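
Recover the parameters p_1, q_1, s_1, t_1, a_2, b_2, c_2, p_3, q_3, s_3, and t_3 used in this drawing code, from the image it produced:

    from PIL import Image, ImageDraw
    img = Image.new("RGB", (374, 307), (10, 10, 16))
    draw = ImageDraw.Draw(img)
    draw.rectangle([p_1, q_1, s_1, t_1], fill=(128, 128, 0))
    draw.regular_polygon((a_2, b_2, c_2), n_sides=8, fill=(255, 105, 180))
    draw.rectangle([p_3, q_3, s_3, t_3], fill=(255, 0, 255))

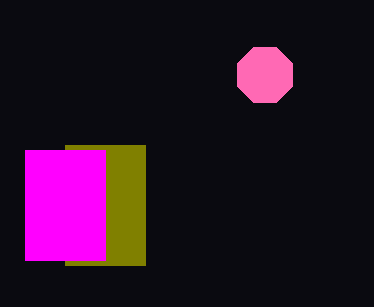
p_1 = 65; q_1 = 145; s_1 = 145; t_1 = 265; a_2 = 265; b_2 = 75; c_2 = 30; p_3 = 25; q_3 = 150; s_3 = 105; t_3 = 260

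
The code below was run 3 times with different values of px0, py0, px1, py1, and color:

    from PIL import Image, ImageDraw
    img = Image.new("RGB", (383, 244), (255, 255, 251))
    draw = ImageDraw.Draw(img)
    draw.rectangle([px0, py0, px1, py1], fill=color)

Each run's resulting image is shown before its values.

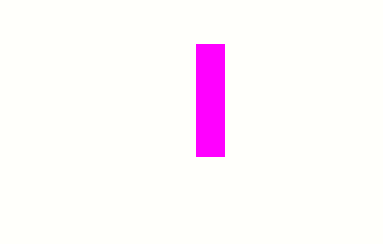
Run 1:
px0 = 196; py0 = 44; px1 = 224; py1 = 156; color = 'magenta'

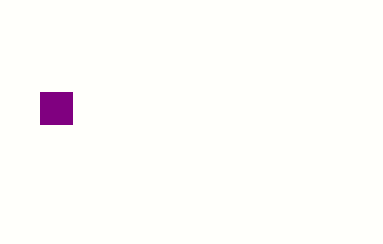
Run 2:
px0 = 40
py0 = 92
px1 = 72
py1 = 124
color = 'purple'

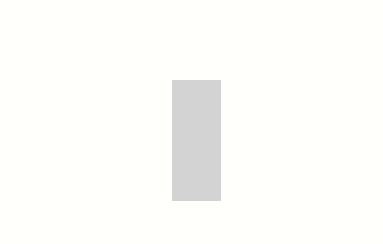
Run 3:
px0 = 172; py0 = 80; px1 = 220; py1 = 200; color = 'lightgray'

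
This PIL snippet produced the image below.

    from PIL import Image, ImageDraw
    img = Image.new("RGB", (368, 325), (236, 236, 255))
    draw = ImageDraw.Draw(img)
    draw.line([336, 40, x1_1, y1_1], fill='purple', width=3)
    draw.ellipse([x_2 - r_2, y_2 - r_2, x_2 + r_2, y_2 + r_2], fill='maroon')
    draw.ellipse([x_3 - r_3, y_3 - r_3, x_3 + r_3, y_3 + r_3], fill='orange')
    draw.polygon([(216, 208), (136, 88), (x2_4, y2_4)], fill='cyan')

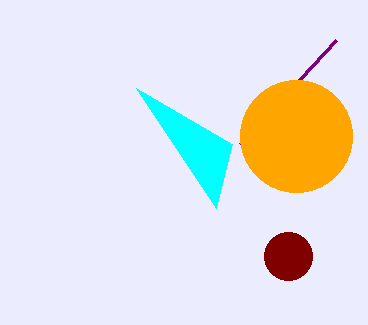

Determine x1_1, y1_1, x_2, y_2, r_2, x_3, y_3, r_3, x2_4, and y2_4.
x1_1 = 240; y1_1 = 144; x_2 = 288; y_2 = 256; r_2 = 24; x_3 = 296; y_3 = 136; r_3 = 56; x2_4 = 232; y2_4 = 144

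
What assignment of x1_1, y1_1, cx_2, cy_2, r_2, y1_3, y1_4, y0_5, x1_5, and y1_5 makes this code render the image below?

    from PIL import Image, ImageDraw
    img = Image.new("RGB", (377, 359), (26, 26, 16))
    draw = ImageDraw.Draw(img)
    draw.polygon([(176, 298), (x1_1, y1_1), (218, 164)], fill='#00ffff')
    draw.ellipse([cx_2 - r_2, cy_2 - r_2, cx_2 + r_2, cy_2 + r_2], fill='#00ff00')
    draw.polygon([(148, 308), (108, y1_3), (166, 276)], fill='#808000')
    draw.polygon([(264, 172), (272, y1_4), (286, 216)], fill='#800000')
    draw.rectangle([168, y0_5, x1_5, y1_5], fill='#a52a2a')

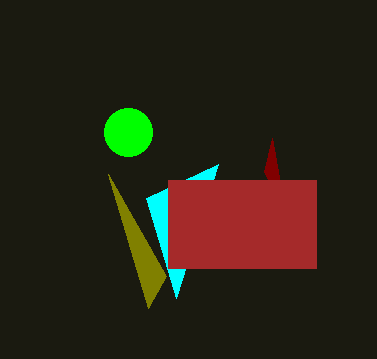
x1_1 = 146, y1_1 = 198, cx_2 = 128, cy_2 = 132, r_2 = 24, y1_3 = 174, y1_4 = 138, y0_5 = 180, x1_5 = 316, y1_5 = 268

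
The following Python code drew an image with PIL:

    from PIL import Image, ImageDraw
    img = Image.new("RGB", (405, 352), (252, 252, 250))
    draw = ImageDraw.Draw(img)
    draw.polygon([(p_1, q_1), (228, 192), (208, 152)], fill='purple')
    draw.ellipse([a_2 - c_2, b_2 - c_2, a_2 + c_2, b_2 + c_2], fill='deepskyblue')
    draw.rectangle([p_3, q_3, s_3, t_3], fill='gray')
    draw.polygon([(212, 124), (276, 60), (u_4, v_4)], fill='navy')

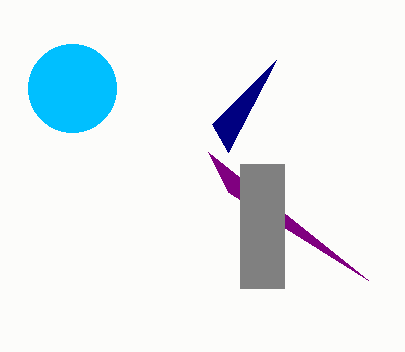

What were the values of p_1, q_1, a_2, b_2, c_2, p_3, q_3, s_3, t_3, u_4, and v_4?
p_1 = 368, q_1 = 280, a_2 = 72, b_2 = 88, c_2 = 44, p_3 = 240, q_3 = 164, s_3 = 284, t_3 = 288, u_4 = 228, v_4 = 152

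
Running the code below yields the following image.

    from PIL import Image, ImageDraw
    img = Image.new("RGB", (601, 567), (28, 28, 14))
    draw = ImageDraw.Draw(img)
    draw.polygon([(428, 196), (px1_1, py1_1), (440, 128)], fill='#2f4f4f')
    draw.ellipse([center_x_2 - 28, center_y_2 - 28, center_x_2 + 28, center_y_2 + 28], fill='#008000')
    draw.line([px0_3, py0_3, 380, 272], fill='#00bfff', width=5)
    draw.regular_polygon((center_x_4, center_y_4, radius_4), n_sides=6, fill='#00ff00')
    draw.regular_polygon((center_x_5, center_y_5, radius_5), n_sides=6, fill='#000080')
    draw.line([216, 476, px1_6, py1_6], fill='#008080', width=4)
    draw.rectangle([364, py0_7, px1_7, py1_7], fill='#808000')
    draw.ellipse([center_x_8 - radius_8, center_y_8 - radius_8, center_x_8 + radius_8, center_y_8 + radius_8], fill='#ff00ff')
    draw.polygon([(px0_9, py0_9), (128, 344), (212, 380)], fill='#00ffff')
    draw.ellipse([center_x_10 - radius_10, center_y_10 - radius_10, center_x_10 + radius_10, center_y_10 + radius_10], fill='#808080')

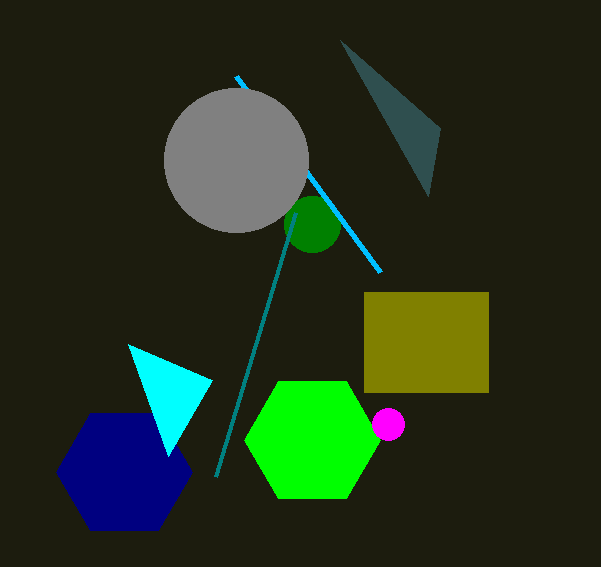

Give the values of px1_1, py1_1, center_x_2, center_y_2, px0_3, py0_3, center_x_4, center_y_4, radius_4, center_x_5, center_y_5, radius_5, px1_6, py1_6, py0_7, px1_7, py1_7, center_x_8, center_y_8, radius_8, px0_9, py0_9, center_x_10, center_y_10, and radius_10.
px1_1 = 340
py1_1 = 40
center_x_2 = 312
center_y_2 = 224
px0_3 = 236
py0_3 = 76
center_x_4 = 312
center_y_4 = 440
radius_4 = 68
center_x_5 = 124
center_y_5 = 472
radius_5 = 68
px1_6 = 296
py1_6 = 212
py0_7 = 292
px1_7 = 488
py1_7 = 392
center_x_8 = 388
center_y_8 = 424
radius_8 = 16
px0_9 = 168
py0_9 = 456
center_x_10 = 236
center_y_10 = 160
radius_10 = 72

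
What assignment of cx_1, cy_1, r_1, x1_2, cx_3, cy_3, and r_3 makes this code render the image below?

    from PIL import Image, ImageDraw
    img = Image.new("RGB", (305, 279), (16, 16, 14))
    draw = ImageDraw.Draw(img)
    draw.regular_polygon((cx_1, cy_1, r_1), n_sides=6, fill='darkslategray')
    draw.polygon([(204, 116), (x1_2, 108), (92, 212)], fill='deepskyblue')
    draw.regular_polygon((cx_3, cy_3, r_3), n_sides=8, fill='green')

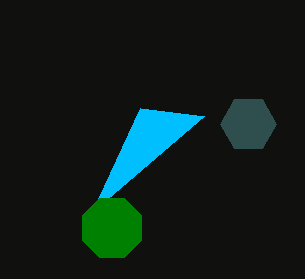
cx_1 = 248; cy_1 = 124; r_1 = 28; x1_2 = 140; cx_3 = 112; cy_3 = 228; r_3 = 32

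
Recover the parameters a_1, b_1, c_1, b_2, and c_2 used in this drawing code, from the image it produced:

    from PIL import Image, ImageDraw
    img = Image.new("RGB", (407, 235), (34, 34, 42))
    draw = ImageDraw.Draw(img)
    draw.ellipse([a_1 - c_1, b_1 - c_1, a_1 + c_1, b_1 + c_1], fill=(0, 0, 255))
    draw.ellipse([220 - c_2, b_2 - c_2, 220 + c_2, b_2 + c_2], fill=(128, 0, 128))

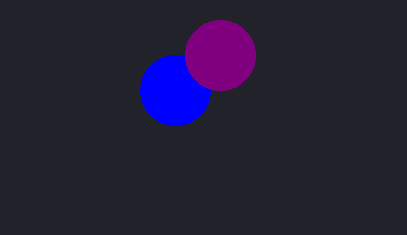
a_1 = 175, b_1 = 90, c_1 = 35, b_2 = 55, c_2 = 35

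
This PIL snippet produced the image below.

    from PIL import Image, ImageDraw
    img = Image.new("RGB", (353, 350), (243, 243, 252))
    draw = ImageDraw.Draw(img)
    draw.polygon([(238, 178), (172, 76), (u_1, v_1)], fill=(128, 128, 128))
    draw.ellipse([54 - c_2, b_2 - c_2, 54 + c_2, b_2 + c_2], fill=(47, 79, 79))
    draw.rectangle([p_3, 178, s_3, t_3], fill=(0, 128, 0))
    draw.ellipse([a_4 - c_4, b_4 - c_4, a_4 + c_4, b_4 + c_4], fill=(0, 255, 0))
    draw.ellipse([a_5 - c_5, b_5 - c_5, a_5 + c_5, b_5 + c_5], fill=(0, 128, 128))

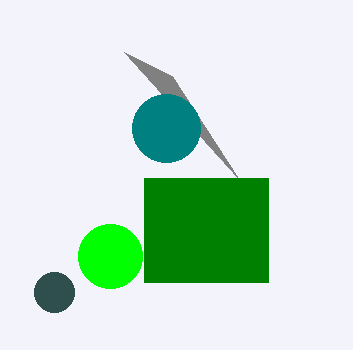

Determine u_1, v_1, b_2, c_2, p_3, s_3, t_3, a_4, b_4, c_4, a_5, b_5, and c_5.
u_1 = 124; v_1 = 52; b_2 = 292; c_2 = 20; p_3 = 144; s_3 = 268; t_3 = 282; a_4 = 110; b_4 = 256; c_4 = 32; a_5 = 166; b_5 = 128; c_5 = 34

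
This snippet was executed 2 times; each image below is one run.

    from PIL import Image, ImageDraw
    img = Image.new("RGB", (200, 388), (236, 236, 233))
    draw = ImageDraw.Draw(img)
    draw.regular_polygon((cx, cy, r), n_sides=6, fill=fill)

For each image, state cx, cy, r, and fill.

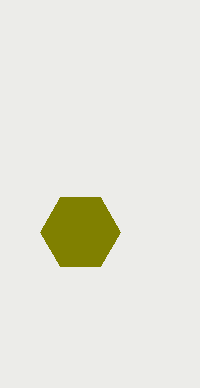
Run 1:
cx = 80
cy = 232
r = 40
fill = 'olive'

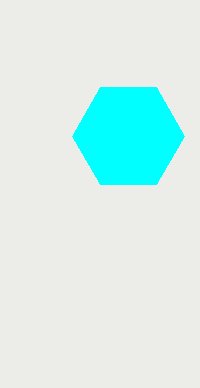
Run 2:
cx = 128; cy = 136; r = 56; fill = 'cyan'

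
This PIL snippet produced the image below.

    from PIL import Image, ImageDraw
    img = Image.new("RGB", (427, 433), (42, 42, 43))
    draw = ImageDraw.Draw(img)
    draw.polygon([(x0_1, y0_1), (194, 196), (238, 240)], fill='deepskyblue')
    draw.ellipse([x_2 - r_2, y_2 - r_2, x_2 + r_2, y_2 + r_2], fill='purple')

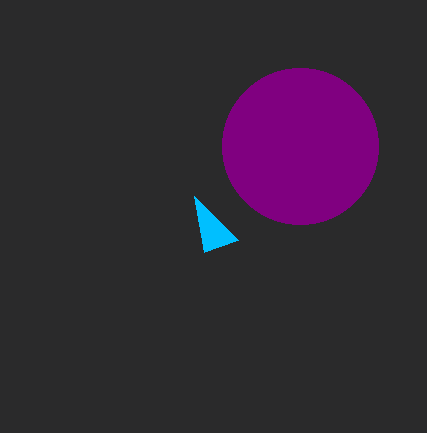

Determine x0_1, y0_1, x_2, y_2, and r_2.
x0_1 = 204; y0_1 = 252; x_2 = 300; y_2 = 146; r_2 = 78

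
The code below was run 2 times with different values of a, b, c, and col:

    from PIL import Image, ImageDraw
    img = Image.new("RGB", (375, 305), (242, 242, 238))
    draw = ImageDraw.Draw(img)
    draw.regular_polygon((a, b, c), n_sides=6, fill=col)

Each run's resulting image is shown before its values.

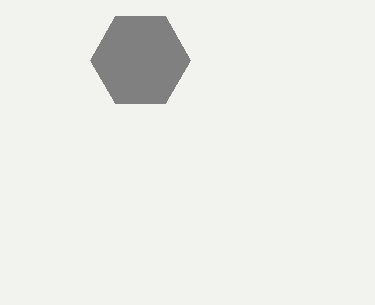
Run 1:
a = 140
b = 60
c = 50
col = 'gray'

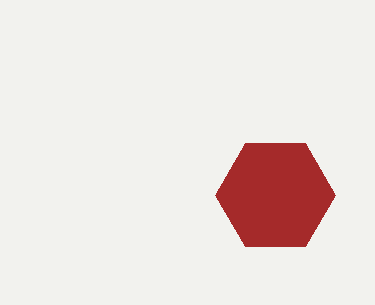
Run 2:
a = 275; b = 195; c = 60; col = 'brown'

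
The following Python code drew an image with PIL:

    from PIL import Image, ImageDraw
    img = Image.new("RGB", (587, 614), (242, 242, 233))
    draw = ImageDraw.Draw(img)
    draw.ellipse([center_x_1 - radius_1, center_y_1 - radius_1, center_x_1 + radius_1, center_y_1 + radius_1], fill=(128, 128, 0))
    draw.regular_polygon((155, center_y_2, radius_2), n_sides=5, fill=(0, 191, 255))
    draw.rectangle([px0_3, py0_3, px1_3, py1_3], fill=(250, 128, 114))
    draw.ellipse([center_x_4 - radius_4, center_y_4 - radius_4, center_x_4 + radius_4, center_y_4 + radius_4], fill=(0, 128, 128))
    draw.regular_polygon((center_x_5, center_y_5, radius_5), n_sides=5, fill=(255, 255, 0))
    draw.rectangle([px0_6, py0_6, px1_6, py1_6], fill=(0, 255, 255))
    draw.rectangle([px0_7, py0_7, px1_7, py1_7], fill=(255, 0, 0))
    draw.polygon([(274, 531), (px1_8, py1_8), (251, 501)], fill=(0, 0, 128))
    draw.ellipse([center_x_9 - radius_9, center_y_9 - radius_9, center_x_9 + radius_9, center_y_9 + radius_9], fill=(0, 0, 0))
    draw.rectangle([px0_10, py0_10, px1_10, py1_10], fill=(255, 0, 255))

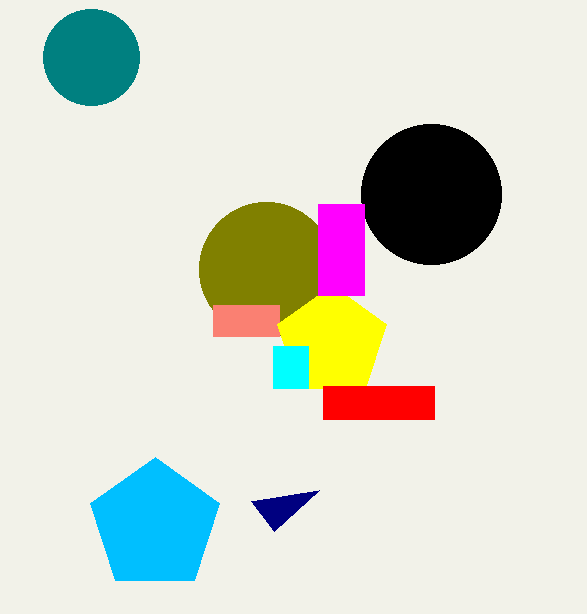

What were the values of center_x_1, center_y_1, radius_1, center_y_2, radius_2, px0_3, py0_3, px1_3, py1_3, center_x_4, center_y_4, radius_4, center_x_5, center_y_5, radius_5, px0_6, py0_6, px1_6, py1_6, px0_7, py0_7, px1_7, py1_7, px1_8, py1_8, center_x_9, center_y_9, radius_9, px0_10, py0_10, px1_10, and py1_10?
center_x_1 = 266, center_y_1 = 269, radius_1 = 67, center_y_2 = 525, radius_2 = 68, px0_3 = 213, py0_3 = 305, px1_3 = 279, py1_3 = 336, center_x_4 = 91, center_y_4 = 57, radius_4 = 48, center_x_5 = 332, center_y_5 = 342, radius_5 = 57, px0_6 = 273, py0_6 = 346, px1_6 = 308, py1_6 = 388, px0_7 = 323, py0_7 = 386, px1_7 = 434, py1_7 = 419, px1_8 = 319, py1_8 = 490, center_x_9 = 431, center_y_9 = 194, radius_9 = 70, px0_10 = 318, py0_10 = 204, px1_10 = 364, py1_10 = 295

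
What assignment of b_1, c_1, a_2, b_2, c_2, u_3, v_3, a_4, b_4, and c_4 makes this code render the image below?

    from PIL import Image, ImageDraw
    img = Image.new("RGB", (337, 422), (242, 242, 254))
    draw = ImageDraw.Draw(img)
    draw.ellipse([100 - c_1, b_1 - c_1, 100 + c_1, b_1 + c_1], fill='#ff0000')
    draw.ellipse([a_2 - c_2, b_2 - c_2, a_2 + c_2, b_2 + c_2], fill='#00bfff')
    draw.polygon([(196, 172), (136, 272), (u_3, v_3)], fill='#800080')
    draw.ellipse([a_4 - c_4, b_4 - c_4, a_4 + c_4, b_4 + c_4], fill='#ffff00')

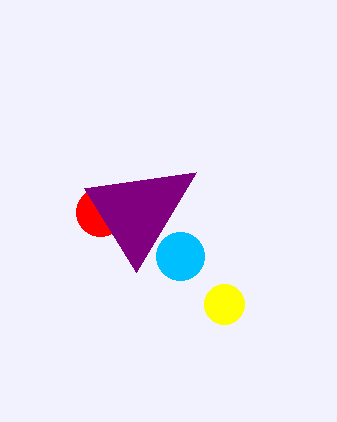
b_1 = 212, c_1 = 24, a_2 = 180, b_2 = 256, c_2 = 24, u_3 = 84, v_3 = 188, a_4 = 224, b_4 = 304, c_4 = 20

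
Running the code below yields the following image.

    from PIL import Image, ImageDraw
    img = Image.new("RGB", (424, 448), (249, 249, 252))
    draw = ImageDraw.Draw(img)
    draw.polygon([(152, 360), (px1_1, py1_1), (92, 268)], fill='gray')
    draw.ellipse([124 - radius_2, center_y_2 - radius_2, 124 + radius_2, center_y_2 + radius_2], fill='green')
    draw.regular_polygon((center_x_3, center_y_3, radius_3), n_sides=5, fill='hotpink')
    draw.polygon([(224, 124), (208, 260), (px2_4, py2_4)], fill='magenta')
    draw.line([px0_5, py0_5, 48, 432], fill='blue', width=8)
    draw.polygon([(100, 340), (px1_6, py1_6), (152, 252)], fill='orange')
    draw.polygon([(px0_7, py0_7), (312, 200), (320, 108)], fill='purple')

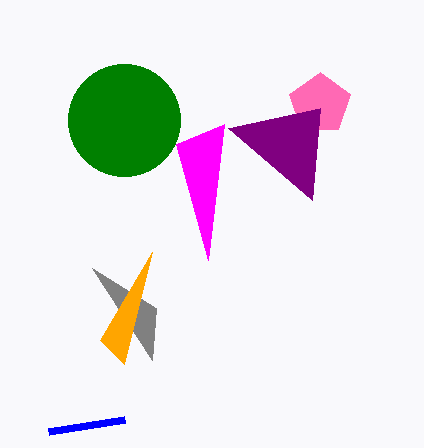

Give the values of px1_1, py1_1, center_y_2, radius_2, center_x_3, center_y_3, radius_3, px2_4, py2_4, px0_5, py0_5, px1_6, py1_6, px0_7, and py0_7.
px1_1 = 156; py1_1 = 308; center_y_2 = 120; radius_2 = 56; center_x_3 = 320; center_y_3 = 104; radius_3 = 32; px2_4 = 176; py2_4 = 144; px0_5 = 124; py0_5 = 420; px1_6 = 124; py1_6 = 364; px0_7 = 228; py0_7 = 128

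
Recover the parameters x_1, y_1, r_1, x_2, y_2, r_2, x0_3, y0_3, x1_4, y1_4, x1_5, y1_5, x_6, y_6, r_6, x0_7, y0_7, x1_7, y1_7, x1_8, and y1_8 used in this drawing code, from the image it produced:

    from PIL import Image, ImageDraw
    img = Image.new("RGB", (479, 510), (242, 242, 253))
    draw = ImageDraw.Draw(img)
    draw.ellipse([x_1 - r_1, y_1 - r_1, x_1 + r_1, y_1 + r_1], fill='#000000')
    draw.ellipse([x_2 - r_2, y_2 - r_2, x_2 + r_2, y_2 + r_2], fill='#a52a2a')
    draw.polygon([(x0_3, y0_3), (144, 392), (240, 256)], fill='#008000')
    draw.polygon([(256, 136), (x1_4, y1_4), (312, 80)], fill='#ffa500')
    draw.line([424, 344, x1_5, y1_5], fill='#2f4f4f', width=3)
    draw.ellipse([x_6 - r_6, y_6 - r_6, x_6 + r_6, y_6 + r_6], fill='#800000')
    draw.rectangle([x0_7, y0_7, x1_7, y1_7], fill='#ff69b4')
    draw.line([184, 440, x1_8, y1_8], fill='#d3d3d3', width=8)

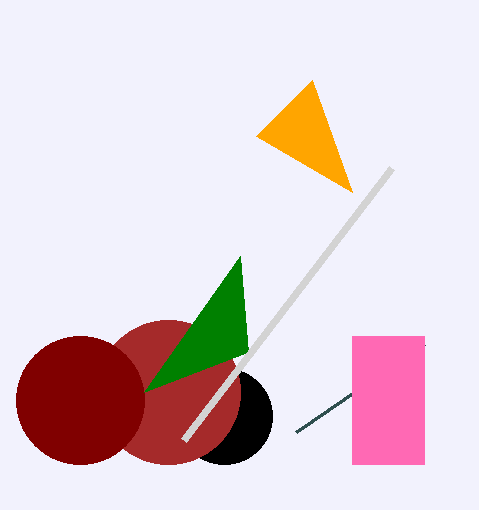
x_1 = 224
y_1 = 416
r_1 = 48
x_2 = 168
y_2 = 392
r_2 = 72
x0_3 = 248
y0_3 = 352
x1_4 = 352
y1_4 = 192
x1_5 = 296
y1_5 = 432
x_6 = 80
y_6 = 400
r_6 = 64
x0_7 = 352
y0_7 = 336
x1_7 = 424
y1_7 = 464
x1_8 = 392
y1_8 = 168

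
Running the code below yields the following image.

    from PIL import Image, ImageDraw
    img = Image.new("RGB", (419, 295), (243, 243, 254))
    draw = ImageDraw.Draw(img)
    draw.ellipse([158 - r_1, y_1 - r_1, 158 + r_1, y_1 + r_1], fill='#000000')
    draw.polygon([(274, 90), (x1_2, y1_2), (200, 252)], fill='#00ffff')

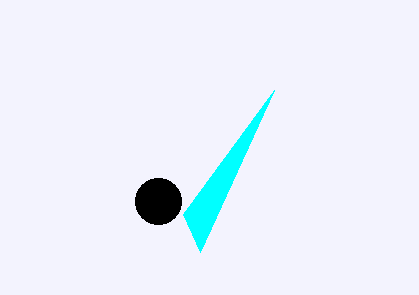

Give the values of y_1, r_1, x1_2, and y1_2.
y_1 = 201
r_1 = 23
x1_2 = 183
y1_2 = 214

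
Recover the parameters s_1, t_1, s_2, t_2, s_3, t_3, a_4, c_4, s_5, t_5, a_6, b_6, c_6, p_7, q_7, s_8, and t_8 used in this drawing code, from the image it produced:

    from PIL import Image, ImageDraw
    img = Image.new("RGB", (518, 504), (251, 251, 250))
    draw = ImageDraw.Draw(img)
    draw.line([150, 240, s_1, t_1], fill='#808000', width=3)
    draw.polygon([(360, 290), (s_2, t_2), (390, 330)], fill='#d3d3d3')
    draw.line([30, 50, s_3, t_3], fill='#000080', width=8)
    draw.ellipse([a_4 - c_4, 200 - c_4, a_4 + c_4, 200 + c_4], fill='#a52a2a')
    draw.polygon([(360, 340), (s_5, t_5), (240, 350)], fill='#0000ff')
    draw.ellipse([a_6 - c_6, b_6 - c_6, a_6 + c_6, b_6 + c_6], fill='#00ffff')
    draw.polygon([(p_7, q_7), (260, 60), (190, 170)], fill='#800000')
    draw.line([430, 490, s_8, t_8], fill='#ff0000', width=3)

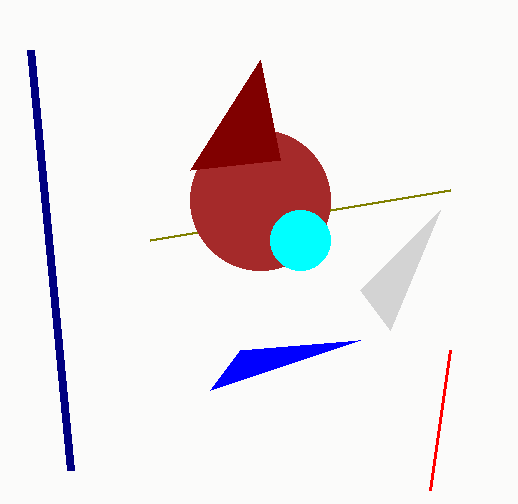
s_1 = 450; t_1 = 190; s_2 = 440; t_2 = 210; s_3 = 70; t_3 = 470; a_4 = 260; c_4 = 70; s_5 = 210; t_5 = 390; a_6 = 300; b_6 = 240; c_6 = 30; p_7 = 280; q_7 = 160; s_8 = 450; t_8 = 350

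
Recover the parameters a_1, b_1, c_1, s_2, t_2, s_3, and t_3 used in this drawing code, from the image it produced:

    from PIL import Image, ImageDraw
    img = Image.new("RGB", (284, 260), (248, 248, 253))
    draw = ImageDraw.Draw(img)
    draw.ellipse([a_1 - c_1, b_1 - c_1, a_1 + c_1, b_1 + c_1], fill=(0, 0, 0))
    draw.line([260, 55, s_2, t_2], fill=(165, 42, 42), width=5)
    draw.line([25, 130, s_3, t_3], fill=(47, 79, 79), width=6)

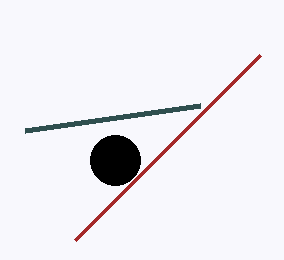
a_1 = 115; b_1 = 160; c_1 = 25; s_2 = 75; t_2 = 240; s_3 = 200; t_3 = 105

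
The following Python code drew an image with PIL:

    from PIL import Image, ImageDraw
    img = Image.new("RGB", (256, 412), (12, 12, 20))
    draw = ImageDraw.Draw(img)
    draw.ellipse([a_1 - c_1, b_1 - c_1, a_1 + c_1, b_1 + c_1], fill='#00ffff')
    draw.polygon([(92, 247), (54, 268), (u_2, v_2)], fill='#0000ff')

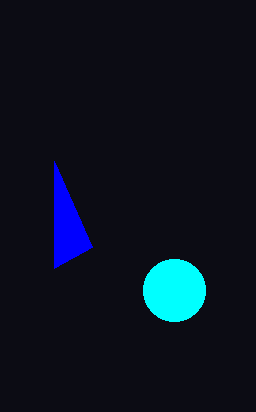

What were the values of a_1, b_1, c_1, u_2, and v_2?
a_1 = 174
b_1 = 290
c_1 = 31
u_2 = 54
v_2 = 161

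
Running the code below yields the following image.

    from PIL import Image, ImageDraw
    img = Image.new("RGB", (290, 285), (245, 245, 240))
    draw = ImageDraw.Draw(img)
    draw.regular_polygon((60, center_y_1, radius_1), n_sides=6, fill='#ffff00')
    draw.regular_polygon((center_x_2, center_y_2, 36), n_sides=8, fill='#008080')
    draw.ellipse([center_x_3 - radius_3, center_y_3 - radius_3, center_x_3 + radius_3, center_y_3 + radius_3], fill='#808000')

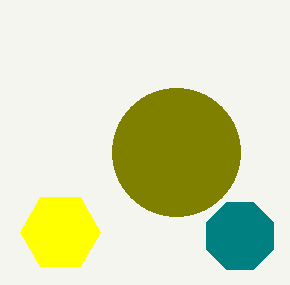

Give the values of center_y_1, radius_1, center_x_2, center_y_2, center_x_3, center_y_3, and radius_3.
center_y_1 = 232
radius_1 = 40
center_x_2 = 240
center_y_2 = 236
center_x_3 = 176
center_y_3 = 152
radius_3 = 64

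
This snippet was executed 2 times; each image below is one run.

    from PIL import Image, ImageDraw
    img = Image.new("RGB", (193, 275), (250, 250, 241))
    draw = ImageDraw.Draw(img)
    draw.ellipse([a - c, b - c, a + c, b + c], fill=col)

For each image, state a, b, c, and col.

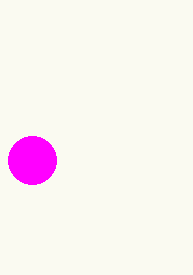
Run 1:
a = 32
b = 160
c = 24
col = 'magenta'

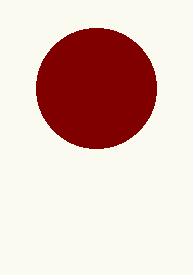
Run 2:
a = 96, b = 88, c = 60, col = 'maroon'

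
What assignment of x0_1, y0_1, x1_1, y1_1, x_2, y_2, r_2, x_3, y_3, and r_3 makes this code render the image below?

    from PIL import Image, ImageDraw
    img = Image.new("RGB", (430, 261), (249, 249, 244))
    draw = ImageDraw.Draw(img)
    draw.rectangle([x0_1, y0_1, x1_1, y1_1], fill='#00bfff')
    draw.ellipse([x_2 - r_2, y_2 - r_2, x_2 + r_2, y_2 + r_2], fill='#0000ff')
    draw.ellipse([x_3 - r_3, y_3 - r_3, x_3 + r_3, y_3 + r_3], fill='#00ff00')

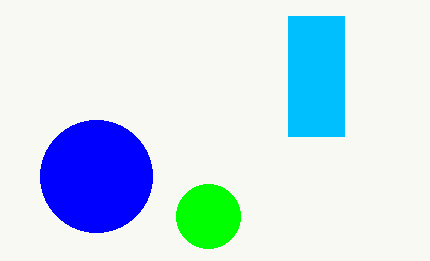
x0_1 = 288, y0_1 = 16, x1_1 = 344, y1_1 = 136, x_2 = 96, y_2 = 176, r_2 = 56, x_3 = 208, y_3 = 216, r_3 = 32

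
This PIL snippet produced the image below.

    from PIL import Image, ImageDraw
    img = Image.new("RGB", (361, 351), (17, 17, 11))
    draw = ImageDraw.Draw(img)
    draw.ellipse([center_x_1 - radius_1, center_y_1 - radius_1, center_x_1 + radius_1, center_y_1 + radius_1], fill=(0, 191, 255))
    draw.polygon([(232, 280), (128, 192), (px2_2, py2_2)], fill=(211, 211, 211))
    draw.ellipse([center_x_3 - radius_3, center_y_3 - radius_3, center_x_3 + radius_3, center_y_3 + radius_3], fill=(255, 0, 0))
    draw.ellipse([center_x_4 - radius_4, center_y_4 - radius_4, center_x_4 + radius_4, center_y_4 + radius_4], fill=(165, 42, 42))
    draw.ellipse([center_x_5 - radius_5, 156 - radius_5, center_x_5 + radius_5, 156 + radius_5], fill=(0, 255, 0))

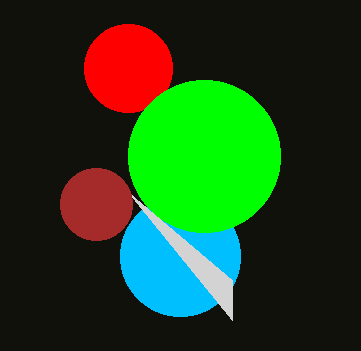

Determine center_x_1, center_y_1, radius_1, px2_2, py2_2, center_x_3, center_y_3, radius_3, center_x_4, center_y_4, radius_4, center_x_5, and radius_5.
center_x_1 = 180; center_y_1 = 256; radius_1 = 60; px2_2 = 232; py2_2 = 320; center_x_3 = 128; center_y_3 = 68; radius_3 = 44; center_x_4 = 96; center_y_4 = 204; radius_4 = 36; center_x_5 = 204; radius_5 = 76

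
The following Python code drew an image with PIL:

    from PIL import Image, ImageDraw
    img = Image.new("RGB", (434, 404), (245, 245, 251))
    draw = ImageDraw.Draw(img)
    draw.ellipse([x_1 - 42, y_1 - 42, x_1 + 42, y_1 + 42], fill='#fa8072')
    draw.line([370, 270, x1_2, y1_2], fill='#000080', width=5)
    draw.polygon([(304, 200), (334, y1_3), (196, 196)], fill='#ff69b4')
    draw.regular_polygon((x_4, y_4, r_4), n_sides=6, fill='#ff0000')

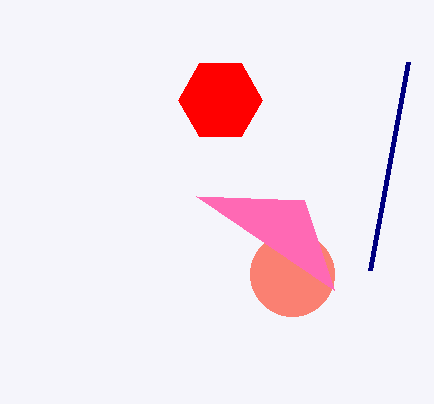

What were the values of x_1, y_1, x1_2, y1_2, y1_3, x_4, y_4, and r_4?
x_1 = 292
y_1 = 274
x1_2 = 408
y1_2 = 62
y1_3 = 290
x_4 = 220
y_4 = 100
r_4 = 42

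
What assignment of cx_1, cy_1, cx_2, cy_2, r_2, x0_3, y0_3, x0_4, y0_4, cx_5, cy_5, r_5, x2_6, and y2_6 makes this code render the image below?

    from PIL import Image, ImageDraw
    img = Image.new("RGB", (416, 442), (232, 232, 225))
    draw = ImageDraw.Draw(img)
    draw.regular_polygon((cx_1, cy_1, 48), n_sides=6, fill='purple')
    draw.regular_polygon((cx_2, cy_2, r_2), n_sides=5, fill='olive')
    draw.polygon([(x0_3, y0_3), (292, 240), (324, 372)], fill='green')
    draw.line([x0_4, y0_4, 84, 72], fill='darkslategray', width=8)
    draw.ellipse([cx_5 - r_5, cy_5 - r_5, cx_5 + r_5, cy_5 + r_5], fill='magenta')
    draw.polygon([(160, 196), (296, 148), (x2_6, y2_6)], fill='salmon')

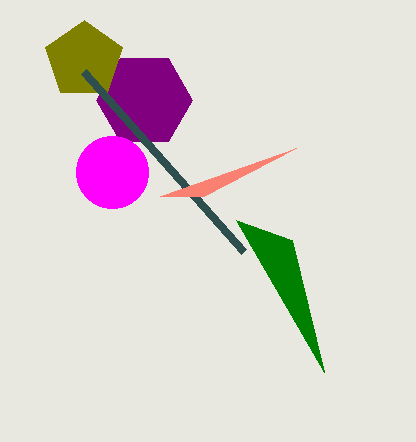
cx_1 = 144
cy_1 = 100
cx_2 = 84
cy_2 = 60
r_2 = 40
x0_3 = 236
y0_3 = 220
x0_4 = 244
y0_4 = 252
cx_5 = 112
cy_5 = 172
r_5 = 36
x2_6 = 204
y2_6 = 196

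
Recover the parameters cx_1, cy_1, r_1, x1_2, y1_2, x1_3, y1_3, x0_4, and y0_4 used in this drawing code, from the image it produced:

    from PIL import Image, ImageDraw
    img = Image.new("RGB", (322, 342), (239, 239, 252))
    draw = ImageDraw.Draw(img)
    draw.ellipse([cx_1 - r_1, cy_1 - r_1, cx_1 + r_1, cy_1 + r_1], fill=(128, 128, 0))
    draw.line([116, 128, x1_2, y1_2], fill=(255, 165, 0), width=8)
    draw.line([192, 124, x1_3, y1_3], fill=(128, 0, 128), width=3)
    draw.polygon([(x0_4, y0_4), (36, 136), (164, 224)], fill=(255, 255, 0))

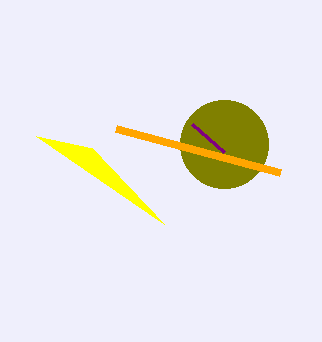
cx_1 = 224
cy_1 = 144
r_1 = 44
x1_2 = 280
y1_2 = 172
x1_3 = 224
y1_3 = 152
x0_4 = 92
y0_4 = 148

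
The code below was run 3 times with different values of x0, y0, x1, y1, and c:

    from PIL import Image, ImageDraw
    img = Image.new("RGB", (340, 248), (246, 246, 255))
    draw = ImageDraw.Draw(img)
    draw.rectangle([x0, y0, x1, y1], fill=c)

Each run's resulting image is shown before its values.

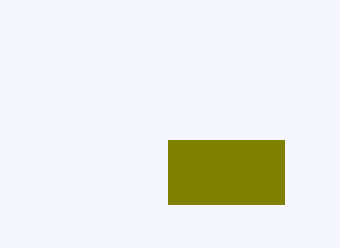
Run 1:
x0 = 168; y0 = 140; x1 = 284; y1 = 204; c = 'olive'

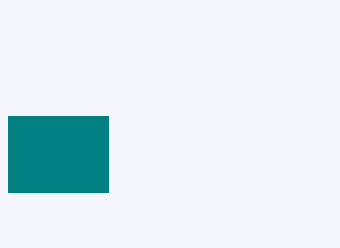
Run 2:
x0 = 8, y0 = 116, x1 = 108, y1 = 192, c = 'teal'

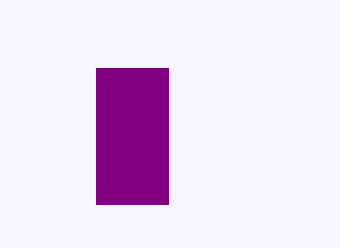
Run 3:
x0 = 96
y0 = 68
x1 = 168
y1 = 204
c = 'purple'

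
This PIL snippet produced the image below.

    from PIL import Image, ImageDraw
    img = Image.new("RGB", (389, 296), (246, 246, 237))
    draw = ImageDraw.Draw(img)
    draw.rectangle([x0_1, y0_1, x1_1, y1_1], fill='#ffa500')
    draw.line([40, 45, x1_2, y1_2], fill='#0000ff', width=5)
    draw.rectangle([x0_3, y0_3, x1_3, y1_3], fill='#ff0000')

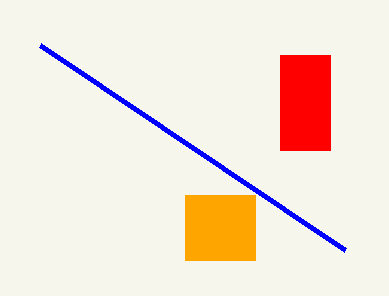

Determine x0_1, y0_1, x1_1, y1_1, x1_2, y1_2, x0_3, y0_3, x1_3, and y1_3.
x0_1 = 185, y0_1 = 195, x1_1 = 255, y1_1 = 260, x1_2 = 345, y1_2 = 250, x0_3 = 280, y0_3 = 55, x1_3 = 330, y1_3 = 150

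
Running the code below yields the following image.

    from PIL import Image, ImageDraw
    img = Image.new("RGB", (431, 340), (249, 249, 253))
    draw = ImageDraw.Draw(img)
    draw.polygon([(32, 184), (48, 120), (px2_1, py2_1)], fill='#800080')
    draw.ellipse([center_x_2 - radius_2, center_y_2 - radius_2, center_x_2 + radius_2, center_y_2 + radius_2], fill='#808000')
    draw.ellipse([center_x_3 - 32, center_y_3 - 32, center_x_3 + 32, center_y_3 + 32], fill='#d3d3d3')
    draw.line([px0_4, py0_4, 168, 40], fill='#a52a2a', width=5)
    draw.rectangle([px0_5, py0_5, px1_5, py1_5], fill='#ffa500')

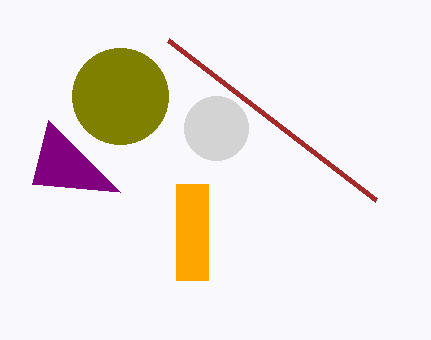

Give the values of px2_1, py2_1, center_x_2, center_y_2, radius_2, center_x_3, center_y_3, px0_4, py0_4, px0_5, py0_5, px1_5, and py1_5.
px2_1 = 120
py2_1 = 192
center_x_2 = 120
center_y_2 = 96
radius_2 = 48
center_x_3 = 216
center_y_3 = 128
px0_4 = 376
py0_4 = 200
px0_5 = 176
py0_5 = 184
px1_5 = 208
py1_5 = 280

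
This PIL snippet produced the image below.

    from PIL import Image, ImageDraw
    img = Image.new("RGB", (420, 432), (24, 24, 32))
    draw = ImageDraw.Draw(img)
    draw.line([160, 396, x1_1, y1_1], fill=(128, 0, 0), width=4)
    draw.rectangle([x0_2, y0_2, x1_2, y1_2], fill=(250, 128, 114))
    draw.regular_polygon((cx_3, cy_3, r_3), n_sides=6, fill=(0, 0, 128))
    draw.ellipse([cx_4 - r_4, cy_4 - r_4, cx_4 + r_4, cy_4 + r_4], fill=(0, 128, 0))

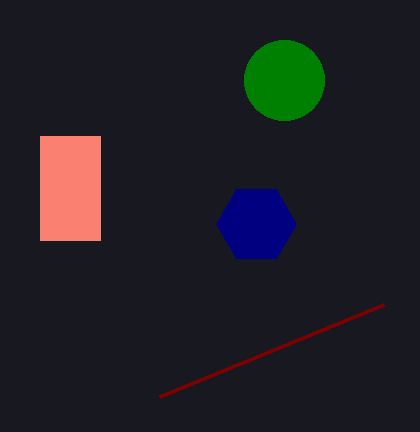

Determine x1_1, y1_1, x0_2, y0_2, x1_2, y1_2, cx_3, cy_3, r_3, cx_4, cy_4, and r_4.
x1_1 = 384
y1_1 = 304
x0_2 = 40
y0_2 = 136
x1_2 = 100
y1_2 = 240
cx_3 = 256
cy_3 = 224
r_3 = 40
cx_4 = 284
cy_4 = 80
r_4 = 40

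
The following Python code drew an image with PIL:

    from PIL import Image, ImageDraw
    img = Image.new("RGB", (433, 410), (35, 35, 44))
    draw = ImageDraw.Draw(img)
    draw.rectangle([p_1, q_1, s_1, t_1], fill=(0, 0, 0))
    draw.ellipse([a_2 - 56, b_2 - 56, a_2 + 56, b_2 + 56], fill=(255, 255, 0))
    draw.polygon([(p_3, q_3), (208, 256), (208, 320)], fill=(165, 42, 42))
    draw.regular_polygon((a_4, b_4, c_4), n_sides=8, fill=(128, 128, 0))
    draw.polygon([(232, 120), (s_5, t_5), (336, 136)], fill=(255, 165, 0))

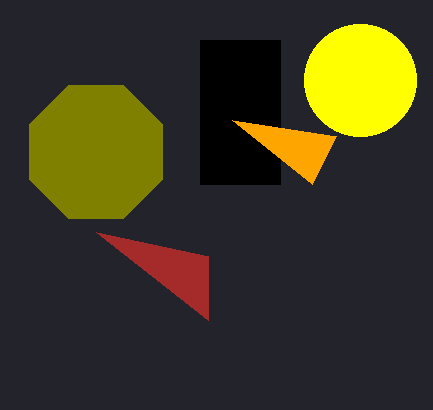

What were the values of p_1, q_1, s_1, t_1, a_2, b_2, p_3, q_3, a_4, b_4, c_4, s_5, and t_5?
p_1 = 200; q_1 = 40; s_1 = 280; t_1 = 184; a_2 = 360; b_2 = 80; p_3 = 96; q_3 = 232; a_4 = 96; b_4 = 152; c_4 = 72; s_5 = 312; t_5 = 184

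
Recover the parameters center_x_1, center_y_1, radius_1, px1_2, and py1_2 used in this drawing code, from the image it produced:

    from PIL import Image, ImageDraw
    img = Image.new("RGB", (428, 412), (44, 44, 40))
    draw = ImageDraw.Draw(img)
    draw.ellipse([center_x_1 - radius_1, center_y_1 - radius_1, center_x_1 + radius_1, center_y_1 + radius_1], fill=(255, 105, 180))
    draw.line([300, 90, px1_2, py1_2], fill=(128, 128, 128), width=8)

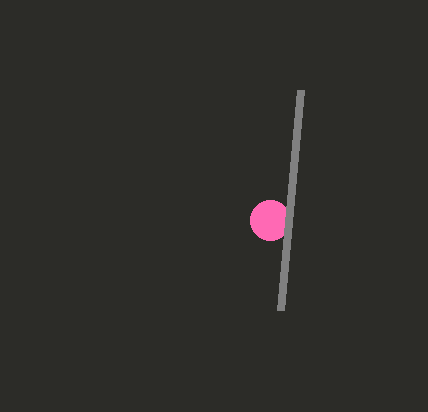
center_x_1 = 270, center_y_1 = 220, radius_1 = 20, px1_2 = 280, py1_2 = 310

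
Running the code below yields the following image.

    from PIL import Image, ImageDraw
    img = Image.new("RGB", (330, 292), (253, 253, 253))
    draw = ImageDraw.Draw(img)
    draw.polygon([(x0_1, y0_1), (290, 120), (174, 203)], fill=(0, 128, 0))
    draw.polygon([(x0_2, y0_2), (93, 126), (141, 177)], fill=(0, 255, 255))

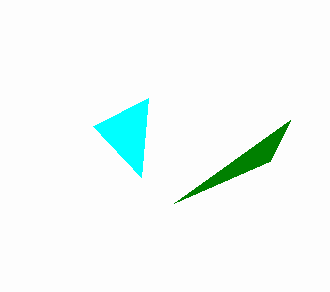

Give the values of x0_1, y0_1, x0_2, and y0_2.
x0_1 = 270, y0_1 = 161, x0_2 = 148, y0_2 = 98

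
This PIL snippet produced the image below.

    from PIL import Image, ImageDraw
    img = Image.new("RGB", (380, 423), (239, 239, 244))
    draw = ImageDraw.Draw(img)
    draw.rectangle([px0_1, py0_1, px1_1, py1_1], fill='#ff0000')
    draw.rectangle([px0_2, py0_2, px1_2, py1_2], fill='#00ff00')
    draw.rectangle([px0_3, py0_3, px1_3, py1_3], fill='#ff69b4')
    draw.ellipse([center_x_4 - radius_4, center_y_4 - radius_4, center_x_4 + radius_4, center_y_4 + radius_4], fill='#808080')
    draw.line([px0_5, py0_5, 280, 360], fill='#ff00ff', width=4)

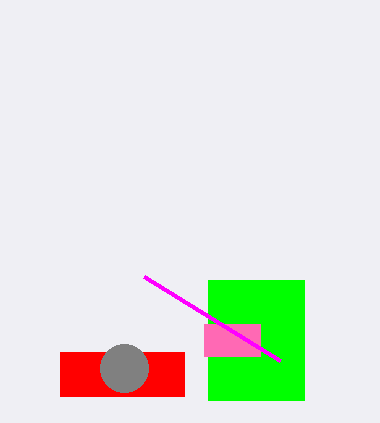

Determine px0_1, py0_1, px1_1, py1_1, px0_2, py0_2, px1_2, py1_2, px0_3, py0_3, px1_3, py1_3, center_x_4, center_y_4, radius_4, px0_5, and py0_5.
px0_1 = 60; py0_1 = 352; px1_1 = 184; py1_1 = 396; px0_2 = 208; py0_2 = 280; px1_2 = 304; py1_2 = 400; px0_3 = 204; py0_3 = 324; px1_3 = 260; py1_3 = 356; center_x_4 = 124; center_y_4 = 368; radius_4 = 24; px0_5 = 144; py0_5 = 276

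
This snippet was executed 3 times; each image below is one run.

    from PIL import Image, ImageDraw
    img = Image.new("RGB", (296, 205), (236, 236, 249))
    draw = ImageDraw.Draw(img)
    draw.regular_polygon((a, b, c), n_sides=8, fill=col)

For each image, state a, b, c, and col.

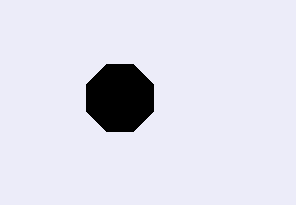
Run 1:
a = 120; b = 98; c = 36; col = 'black'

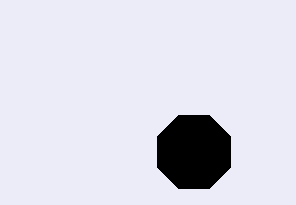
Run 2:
a = 194; b = 152; c = 40; col = 'black'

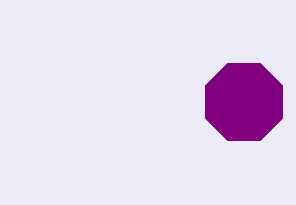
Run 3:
a = 244
b = 102
c = 42
col = 'purple'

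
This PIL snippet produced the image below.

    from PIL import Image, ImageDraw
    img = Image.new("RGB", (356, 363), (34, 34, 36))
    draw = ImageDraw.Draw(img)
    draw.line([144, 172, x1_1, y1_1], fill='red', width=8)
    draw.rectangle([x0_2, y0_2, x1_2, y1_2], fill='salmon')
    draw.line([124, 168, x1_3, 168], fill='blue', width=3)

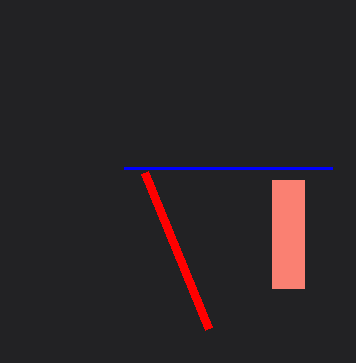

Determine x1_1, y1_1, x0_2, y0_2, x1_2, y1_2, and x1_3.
x1_1 = 208
y1_1 = 328
x0_2 = 272
y0_2 = 180
x1_2 = 304
y1_2 = 288
x1_3 = 332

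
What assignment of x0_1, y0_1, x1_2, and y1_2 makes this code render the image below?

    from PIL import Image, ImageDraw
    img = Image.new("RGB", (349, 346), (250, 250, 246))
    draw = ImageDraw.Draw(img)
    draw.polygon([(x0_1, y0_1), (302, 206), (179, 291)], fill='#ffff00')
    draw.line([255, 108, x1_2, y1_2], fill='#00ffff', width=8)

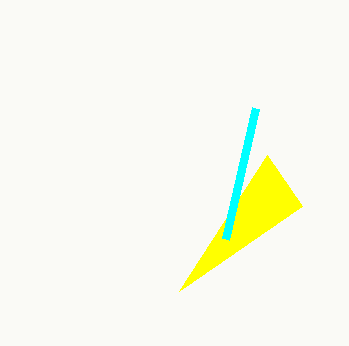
x0_1 = 267; y0_1 = 155; x1_2 = 225; y1_2 = 239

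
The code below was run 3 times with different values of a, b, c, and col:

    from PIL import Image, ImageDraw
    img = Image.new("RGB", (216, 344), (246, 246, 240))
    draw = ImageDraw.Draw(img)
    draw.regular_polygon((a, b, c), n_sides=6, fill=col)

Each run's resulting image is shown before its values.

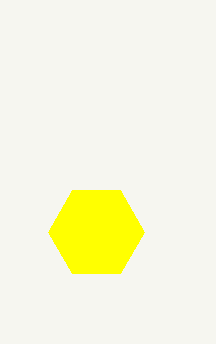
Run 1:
a = 96
b = 232
c = 48
col = 'yellow'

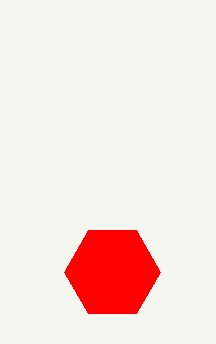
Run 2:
a = 112
b = 272
c = 48
col = 'red'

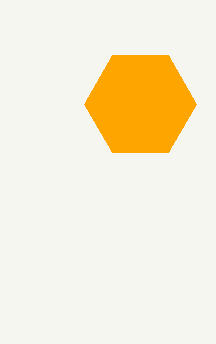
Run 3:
a = 140
b = 104
c = 56
col = 'orange'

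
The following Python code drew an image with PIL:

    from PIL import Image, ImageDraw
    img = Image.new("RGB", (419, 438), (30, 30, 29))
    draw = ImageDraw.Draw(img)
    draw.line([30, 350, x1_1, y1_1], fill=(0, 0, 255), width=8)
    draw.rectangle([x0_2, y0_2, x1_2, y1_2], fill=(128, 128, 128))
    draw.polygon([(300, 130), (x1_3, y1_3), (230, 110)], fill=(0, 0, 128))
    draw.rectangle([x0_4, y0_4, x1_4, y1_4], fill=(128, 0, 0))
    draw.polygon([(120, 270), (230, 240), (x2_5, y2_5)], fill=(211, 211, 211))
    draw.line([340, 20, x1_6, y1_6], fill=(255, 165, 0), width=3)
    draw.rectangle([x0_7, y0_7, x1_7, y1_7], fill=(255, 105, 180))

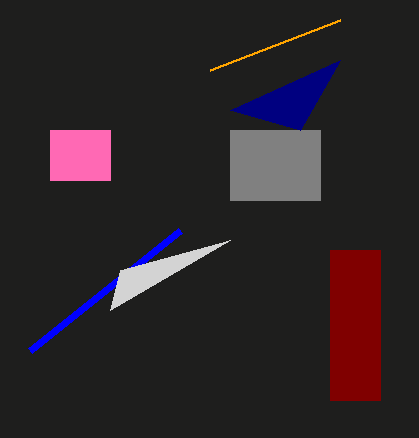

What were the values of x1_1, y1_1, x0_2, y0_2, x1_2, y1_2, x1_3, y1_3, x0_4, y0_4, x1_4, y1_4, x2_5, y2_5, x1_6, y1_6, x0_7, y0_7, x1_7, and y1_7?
x1_1 = 180; y1_1 = 230; x0_2 = 230; y0_2 = 130; x1_2 = 320; y1_2 = 200; x1_3 = 340; y1_3 = 60; x0_4 = 330; y0_4 = 250; x1_4 = 380; y1_4 = 400; x2_5 = 110; y2_5 = 310; x1_6 = 210; y1_6 = 70; x0_7 = 50; y0_7 = 130; x1_7 = 110; y1_7 = 180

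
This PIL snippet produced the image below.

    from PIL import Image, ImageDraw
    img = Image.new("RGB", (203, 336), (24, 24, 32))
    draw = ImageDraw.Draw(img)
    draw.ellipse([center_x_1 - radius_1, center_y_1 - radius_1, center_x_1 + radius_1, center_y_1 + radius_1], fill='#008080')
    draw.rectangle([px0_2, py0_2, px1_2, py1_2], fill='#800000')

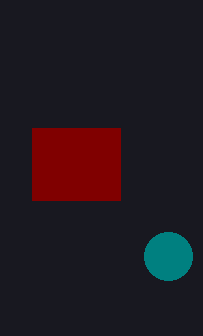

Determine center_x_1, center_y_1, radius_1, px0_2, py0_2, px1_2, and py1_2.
center_x_1 = 168; center_y_1 = 256; radius_1 = 24; px0_2 = 32; py0_2 = 128; px1_2 = 120; py1_2 = 200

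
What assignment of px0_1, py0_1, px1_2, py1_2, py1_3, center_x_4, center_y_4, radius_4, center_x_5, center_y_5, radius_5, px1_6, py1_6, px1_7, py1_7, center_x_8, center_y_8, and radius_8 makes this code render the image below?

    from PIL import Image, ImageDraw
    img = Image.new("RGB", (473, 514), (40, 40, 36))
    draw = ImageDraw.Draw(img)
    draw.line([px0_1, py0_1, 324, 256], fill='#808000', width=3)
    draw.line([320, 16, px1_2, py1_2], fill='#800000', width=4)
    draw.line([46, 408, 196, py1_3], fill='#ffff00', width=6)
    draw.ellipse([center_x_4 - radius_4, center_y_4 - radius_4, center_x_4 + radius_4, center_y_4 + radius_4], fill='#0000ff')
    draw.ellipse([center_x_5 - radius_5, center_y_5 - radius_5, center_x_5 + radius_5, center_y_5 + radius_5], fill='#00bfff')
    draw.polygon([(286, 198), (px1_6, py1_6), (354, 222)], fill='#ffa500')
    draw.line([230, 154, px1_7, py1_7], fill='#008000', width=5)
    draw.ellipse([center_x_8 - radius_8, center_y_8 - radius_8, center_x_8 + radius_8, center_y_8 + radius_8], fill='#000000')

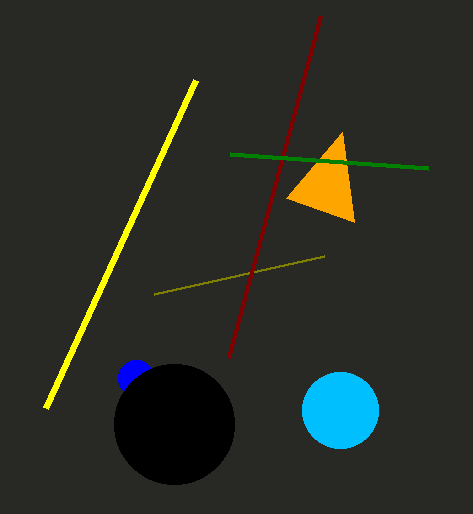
px0_1 = 154, py0_1 = 294, px1_2 = 228, py1_2 = 358, py1_3 = 80, center_x_4 = 136, center_y_4 = 378, radius_4 = 18, center_x_5 = 340, center_y_5 = 410, radius_5 = 38, px1_6 = 342, py1_6 = 132, px1_7 = 428, py1_7 = 168, center_x_8 = 174, center_y_8 = 424, radius_8 = 60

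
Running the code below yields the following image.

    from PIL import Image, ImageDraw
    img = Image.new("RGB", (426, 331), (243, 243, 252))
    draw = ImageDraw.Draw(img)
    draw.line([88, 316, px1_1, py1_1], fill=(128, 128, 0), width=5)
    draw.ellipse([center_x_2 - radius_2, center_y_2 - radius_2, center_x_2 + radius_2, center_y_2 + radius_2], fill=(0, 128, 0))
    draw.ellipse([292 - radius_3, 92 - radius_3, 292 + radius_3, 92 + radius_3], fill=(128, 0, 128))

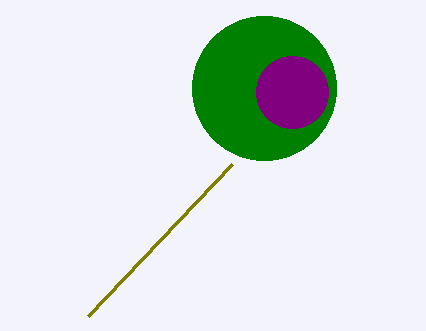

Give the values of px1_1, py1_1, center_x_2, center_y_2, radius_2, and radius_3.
px1_1 = 232, py1_1 = 164, center_x_2 = 264, center_y_2 = 88, radius_2 = 72, radius_3 = 36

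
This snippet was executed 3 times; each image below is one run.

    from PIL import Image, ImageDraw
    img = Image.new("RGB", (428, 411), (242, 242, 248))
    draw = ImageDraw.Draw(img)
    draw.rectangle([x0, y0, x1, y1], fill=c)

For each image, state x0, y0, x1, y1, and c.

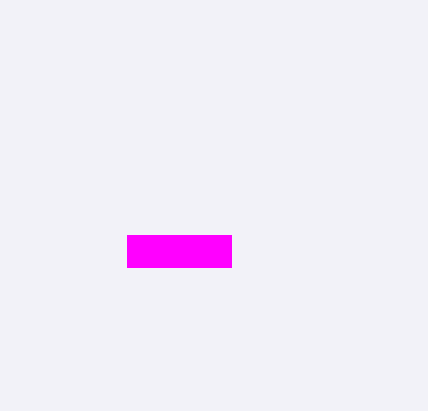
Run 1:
x0 = 127; y0 = 235; x1 = 231; y1 = 267; c = 'magenta'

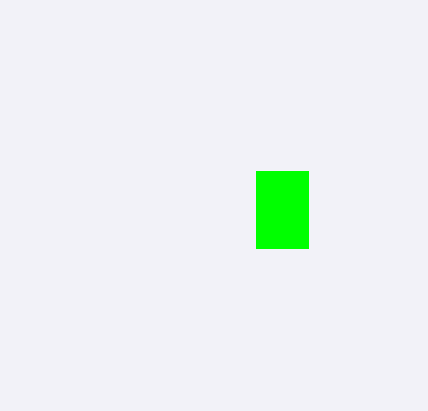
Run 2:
x0 = 256; y0 = 171; x1 = 308; y1 = 248; c = 'lime'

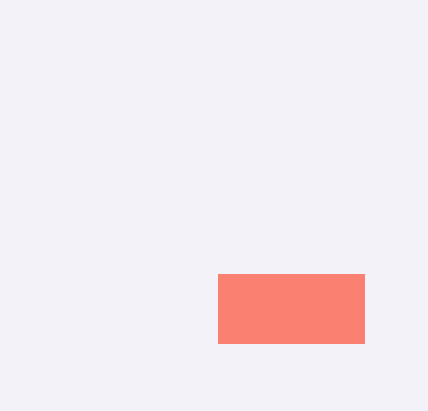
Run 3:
x0 = 218; y0 = 274; x1 = 364; y1 = 343; c = 'salmon'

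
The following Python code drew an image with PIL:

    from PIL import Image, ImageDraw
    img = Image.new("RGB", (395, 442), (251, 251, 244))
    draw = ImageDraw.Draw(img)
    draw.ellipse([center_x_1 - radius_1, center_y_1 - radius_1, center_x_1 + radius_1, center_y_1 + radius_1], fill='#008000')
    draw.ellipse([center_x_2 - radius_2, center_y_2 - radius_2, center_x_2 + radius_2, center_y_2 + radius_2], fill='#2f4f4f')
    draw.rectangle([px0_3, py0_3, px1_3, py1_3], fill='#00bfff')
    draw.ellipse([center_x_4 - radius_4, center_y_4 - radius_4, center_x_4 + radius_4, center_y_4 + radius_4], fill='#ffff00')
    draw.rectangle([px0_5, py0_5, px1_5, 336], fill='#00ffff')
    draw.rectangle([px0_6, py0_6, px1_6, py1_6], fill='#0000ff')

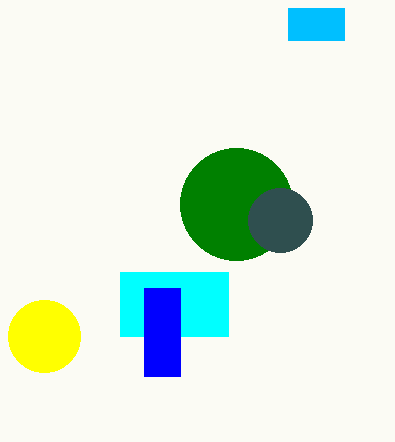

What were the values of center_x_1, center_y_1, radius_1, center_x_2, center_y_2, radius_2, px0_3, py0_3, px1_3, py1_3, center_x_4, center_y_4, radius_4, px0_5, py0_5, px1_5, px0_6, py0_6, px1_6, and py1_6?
center_x_1 = 236, center_y_1 = 204, radius_1 = 56, center_x_2 = 280, center_y_2 = 220, radius_2 = 32, px0_3 = 288, py0_3 = 8, px1_3 = 344, py1_3 = 40, center_x_4 = 44, center_y_4 = 336, radius_4 = 36, px0_5 = 120, py0_5 = 272, px1_5 = 228, px0_6 = 144, py0_6 = 288, px1_6 = 180, py1_6 = 376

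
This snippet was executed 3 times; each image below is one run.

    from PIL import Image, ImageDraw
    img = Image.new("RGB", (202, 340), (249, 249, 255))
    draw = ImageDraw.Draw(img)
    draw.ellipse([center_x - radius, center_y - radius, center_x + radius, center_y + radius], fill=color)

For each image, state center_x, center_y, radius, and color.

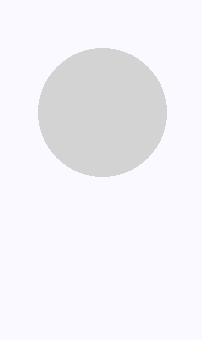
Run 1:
center_x = 102; center_y = 112; radius = 64; color = 'lightgray'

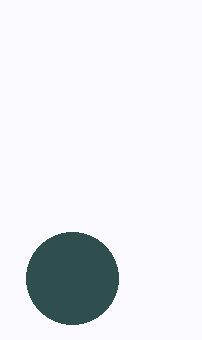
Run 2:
center_x = 72
center_y = 278
radius = 46
color = 'darkslategray'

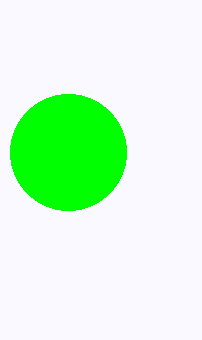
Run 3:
center_x = 68
center_y = 152
radius = 58
color = 'lime'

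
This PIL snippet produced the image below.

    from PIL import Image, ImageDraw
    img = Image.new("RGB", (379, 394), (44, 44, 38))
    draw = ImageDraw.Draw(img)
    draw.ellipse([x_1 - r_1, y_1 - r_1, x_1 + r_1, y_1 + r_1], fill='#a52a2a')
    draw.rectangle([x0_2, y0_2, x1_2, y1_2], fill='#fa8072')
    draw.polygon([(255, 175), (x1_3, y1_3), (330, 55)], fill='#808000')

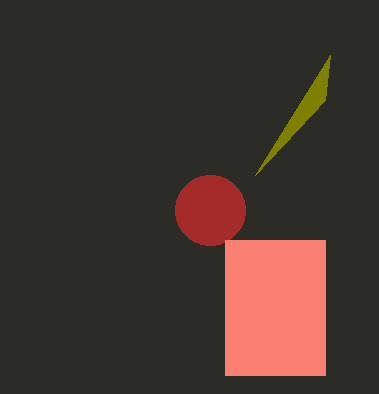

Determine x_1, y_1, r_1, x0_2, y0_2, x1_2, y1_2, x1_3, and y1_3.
x_1 = 210; y_1 = 210; r_1 = 35; x0_2 = 225; y0_2 = 240; x1_2 = 325; y1_2 = 375; x1_3 = 325; y1_3 = 100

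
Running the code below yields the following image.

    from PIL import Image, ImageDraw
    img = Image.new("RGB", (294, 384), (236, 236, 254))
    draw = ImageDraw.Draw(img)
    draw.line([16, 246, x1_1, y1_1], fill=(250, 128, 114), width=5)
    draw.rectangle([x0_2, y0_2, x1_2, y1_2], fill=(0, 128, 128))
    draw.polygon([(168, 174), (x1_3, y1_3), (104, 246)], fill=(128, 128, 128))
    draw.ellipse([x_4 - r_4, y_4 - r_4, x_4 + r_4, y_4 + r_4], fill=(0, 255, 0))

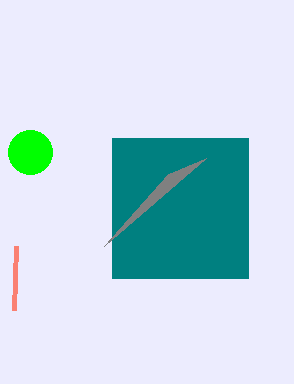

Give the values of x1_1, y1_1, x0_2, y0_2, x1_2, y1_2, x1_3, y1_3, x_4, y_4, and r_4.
x1_1 = 14; y1_1 = 310; x0_2 = 112; y0_2 = 138; x1_2 = 248; y1_2 = 278; x1_3 = 206; y1_3 = 158; x_4 = 30; y_4 = 152; r_4 = 22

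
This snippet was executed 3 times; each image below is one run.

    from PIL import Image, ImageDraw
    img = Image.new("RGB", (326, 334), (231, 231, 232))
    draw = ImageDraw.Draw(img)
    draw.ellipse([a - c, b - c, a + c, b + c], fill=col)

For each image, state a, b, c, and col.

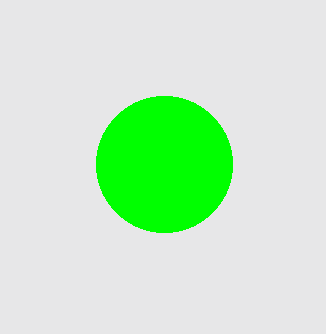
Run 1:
a = 164; b = 164; c = 68; col = 'lime'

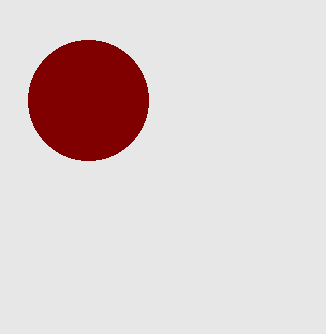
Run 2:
a = 88, b = 100, c = 60, col = 'maroon'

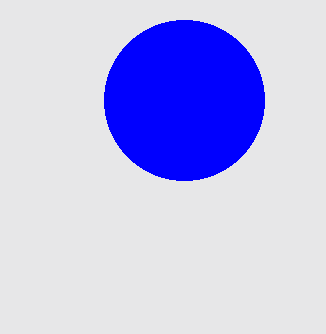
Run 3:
a = 184; b = 100; c = 80; col = 'blue'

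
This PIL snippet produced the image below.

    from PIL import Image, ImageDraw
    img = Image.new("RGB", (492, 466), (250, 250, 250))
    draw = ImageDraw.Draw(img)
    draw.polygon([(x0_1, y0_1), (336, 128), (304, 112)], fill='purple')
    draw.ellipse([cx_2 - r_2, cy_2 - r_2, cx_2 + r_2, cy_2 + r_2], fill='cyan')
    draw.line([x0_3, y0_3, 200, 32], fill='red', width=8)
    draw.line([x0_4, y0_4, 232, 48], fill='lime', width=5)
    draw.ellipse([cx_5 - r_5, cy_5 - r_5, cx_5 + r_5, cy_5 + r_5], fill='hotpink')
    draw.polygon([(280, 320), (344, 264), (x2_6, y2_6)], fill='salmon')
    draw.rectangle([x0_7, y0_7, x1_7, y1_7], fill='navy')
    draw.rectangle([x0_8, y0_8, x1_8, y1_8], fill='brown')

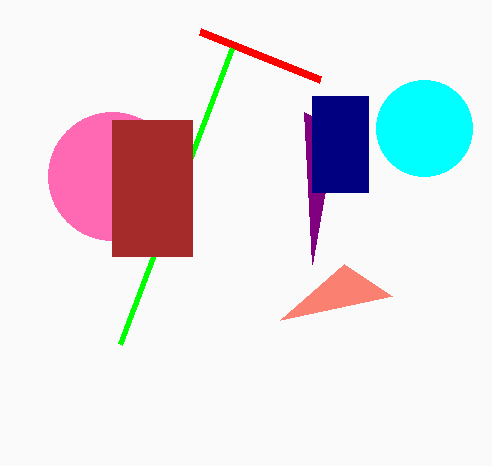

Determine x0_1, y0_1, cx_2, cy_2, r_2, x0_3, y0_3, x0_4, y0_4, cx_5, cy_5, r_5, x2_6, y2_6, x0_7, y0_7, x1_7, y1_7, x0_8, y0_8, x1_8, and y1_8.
x0_1 = 312, y0_1 = 264, cx_2 = 424, cy_2 = 128, r_2 = 48, x0_3 = 320, y0_3 = 80, x0_4 = 120, y0_4 = 344, cx_5 = 112, cy_5 = 176, r_5 = 64, x2_6 = 392, y2_6 = 296, x0_7 = 312, y0_7 = 96, x1_7 = 368, y1_7 = 192, x0_8 = 112, y0_8 = 120, x1_8 = 192, y1_8 = 256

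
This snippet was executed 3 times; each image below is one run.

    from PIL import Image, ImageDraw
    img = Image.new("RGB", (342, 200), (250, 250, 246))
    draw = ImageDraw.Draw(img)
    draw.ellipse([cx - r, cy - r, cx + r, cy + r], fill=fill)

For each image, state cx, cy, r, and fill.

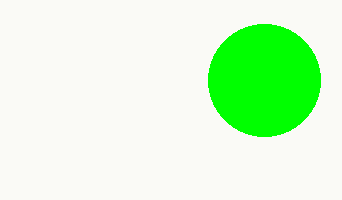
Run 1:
cx = 264; cy = 80; r = 56; fill = 'lime'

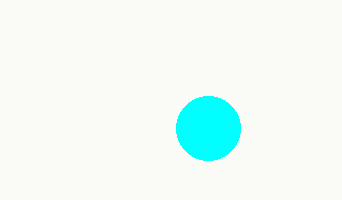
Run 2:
cx = 208, cy = 128, r = 32, fill = 'cyan'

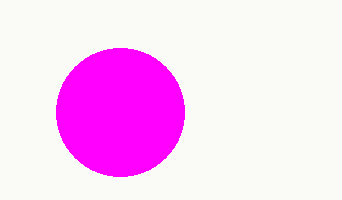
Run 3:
cx = 120; cy = 112; r = 64; fill = 'magenta'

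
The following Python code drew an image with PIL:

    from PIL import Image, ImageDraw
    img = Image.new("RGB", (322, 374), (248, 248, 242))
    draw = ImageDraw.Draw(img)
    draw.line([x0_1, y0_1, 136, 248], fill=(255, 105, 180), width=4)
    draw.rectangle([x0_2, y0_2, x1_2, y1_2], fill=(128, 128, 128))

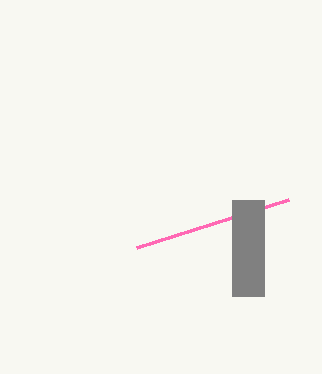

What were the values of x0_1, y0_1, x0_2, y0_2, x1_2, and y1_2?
x0_1 = 288; y0_1 = 200; x0_2 = 232; y0_2 = 200; x1_2 = 264; y1_2 = 296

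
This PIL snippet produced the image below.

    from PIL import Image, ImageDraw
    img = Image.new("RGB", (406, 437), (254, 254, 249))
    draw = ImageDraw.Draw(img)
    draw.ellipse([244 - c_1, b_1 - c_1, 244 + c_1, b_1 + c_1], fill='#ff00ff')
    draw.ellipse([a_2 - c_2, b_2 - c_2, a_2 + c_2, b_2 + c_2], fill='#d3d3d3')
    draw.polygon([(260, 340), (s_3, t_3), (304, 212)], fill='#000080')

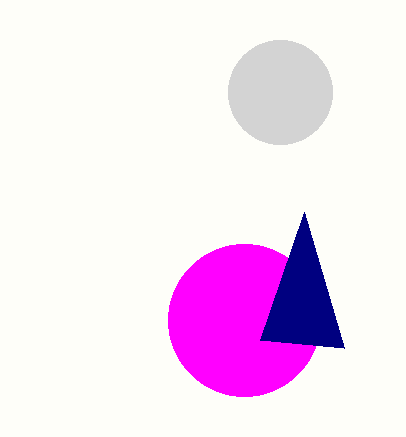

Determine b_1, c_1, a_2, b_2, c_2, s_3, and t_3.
b_1 = 320
c_1 = 76
a_2 = 280
b_2 = 92
c_2 = 52
s_3 = 344
t_3 = 348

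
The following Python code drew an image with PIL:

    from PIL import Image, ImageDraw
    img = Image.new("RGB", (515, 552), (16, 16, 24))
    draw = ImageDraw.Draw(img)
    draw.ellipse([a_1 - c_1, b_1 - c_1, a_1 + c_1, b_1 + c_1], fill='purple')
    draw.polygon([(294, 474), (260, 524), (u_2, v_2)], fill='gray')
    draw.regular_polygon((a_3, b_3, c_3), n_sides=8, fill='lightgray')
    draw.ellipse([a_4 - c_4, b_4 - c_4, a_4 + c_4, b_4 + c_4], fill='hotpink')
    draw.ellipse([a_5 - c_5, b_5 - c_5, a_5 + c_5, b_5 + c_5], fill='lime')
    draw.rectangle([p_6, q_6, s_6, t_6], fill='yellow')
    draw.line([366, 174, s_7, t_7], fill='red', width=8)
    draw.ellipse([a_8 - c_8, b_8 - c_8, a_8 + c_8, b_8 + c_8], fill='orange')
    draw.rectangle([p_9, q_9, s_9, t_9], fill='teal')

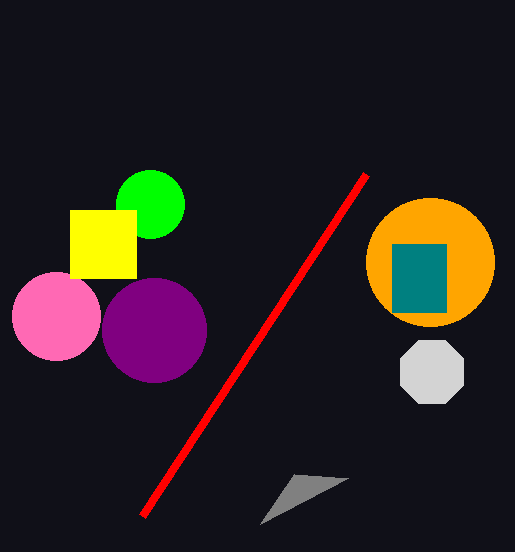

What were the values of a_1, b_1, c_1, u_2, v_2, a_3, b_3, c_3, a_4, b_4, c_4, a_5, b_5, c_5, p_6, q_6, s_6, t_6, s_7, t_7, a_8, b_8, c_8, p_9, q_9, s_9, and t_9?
a_1 = 154
b_1 = 330
c_1 = 52
u_2 = 348
v_2 = 478
a_3 = 432
b_3 = 372
c_3 = 34
a_4 = 56
b_4 = 316
c_4 = 44
a_5 = 150
b_5 = 204
c_5 = 34
p_6 = 70
q_6 = 210
s_6 = 136
t_6 = 278
s_7 = 142
t_7 = 516
a_8 = 430
b_8 = 262
c_8 = 64
p_9 = 392
q_9 = 244
s_9 = 446
t_9 = 312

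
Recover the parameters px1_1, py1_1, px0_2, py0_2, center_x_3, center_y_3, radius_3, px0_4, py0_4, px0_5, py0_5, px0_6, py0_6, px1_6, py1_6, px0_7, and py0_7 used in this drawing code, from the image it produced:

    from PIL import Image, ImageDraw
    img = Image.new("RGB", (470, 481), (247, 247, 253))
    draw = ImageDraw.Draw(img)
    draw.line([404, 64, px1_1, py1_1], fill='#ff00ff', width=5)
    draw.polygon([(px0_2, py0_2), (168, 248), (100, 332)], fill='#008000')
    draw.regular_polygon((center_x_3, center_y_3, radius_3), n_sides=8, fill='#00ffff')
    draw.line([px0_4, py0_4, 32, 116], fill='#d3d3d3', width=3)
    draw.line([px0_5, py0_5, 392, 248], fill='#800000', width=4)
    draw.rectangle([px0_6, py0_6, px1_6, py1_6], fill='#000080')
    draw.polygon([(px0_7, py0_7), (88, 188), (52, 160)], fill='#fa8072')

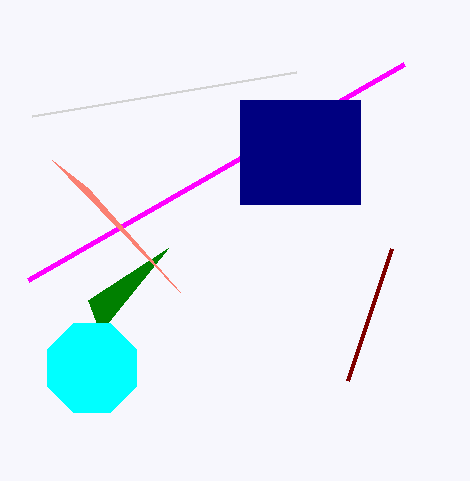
px1_1 = 28
py1_1 = 280
px0_2 = 88
py0_2 = 300
center_x_3 = 92
center_y_3 = 368
radius_3 = 48
px0_4 = 296
py0_4 = 72
px0_5 = 348
py0_5 = 380
px0_6 = 240
py0_6 = 100
px1_6 = 360
py1_6 = 204
px0_7 = 180
py0_7 = 292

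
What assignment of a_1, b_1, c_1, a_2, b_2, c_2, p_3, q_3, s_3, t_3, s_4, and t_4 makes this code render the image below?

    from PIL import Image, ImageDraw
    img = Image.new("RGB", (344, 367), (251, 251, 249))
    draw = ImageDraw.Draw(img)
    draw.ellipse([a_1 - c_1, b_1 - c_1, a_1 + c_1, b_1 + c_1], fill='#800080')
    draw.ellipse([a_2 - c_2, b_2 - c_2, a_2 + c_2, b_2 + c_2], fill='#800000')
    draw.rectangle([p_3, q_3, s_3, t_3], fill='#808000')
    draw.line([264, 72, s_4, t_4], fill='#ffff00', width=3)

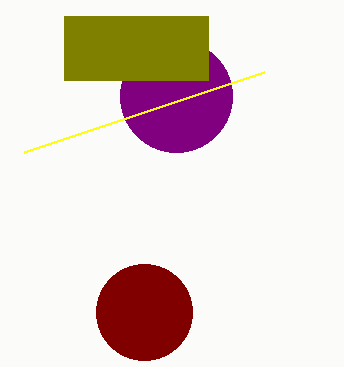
a_1 = 176
b_1 = 96
c_1 = 56
a_2 = 144
b_2 = 312
c_2 = 48
p_3 = 64
q_3 = 16
s_3 = 208
t_3 = 80
s_4 = 24
t_4 = 152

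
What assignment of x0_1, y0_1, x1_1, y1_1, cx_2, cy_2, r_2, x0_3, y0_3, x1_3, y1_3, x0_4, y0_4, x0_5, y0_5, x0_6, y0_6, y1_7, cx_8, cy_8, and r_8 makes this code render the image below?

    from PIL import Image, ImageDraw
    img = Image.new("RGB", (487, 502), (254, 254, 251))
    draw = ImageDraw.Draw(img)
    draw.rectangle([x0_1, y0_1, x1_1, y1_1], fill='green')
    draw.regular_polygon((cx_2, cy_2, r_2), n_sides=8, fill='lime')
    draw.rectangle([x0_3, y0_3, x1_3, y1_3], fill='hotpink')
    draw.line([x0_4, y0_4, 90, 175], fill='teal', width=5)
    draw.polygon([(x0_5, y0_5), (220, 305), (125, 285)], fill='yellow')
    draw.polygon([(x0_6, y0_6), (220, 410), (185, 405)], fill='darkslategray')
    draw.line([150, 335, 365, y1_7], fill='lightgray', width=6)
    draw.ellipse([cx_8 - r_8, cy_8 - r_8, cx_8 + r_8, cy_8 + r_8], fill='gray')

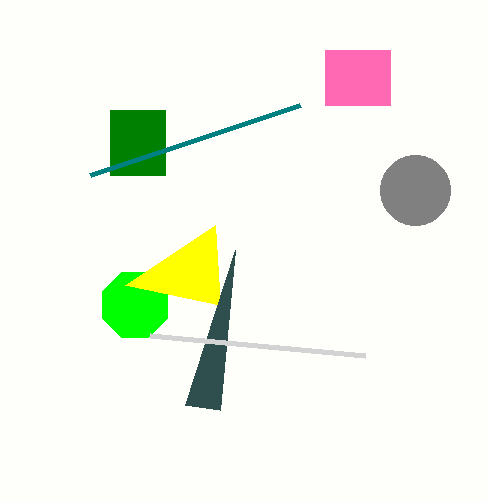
x0_1 = 110; y0_1 = 110; x1_1 = 165; y1_1 = 175; cx_2 = 135; cy_2 = 305; r_2 = 35; x0_3 = 325; y0_3 = 50; x1_3 = 390; y1_3 = 105; x0_4 = 300; y0_4 = 105; x0_5 = 215; y0_5 = 225; x0_6 = 235; y0_6 = 250; y1_7 = 355; cx_8 = 415; cy_8 = 190; r_8 = 35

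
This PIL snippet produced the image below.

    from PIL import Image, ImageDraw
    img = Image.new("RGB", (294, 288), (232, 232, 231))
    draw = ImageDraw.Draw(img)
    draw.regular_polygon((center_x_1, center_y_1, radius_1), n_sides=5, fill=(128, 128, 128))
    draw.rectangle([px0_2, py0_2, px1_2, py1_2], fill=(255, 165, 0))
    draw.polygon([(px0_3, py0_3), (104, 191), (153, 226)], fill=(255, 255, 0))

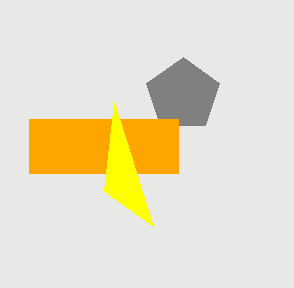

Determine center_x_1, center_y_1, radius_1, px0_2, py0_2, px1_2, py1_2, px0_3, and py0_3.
center_x_1 = 183, center_y_1 = 95, radius_1 = 38, px0_2 = 29, py0_2 = 119, px1_2 = 178, py1_2 = 173, px0_3 = 114, py0_3 = 102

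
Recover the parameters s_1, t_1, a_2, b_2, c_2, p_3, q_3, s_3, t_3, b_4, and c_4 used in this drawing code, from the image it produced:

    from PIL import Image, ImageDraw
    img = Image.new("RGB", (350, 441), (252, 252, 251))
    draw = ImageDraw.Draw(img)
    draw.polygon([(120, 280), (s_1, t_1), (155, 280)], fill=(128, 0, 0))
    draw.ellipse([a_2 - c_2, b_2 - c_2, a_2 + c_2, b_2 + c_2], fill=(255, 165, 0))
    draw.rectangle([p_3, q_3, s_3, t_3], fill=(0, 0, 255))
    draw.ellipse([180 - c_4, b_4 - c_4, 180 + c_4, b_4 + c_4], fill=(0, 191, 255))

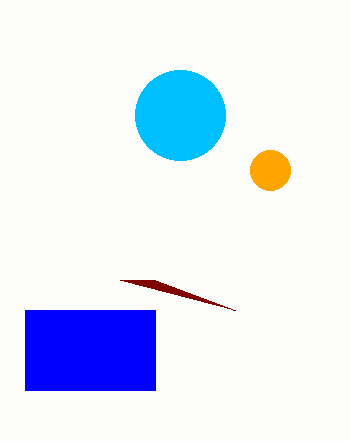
s_1 = 235; t_1 = 310; a_2 = 270; b_2 = 170; c_2 = 20; p_3 = 25; q_3 = 310; s_3 = 155; t_3 = 390; b_4 = 115; c_4 = 45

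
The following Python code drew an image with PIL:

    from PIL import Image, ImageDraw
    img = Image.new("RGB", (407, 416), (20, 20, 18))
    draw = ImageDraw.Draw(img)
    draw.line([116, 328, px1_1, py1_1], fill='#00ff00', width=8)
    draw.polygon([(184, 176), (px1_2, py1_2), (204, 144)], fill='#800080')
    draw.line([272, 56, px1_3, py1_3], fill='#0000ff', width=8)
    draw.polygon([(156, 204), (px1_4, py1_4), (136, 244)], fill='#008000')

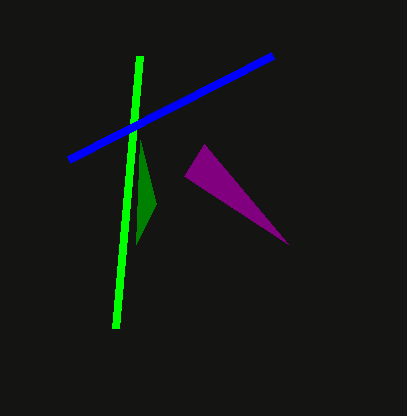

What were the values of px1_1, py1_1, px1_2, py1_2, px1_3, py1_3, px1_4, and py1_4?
px1_1 = 140, py1_1 = 56, px1_2 = 288, py1_2 = 244, px1_3 = 68, py1_3 = 160, px1_4 = 140, py1_4 = 140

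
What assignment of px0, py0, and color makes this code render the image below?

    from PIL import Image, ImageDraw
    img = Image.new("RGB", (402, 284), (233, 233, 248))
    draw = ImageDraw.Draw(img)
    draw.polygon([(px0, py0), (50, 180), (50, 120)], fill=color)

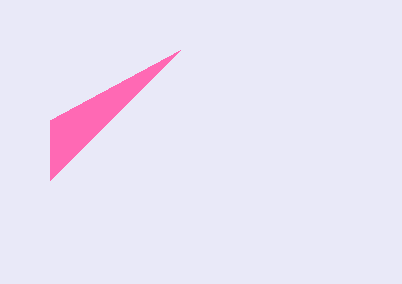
px0 = 180
py0 = 50
color = 'hotpink'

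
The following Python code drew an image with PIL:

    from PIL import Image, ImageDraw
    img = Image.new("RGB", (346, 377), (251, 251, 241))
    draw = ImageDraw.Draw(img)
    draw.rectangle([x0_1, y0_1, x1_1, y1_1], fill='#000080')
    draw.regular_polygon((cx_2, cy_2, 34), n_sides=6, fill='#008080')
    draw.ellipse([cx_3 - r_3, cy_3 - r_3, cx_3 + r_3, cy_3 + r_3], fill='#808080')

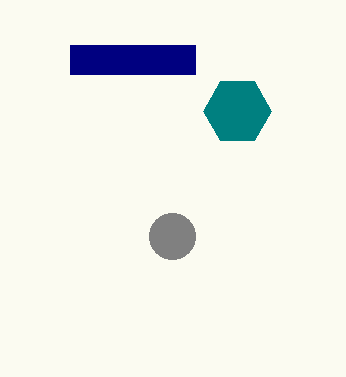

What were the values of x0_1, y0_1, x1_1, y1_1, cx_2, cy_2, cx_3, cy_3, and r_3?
x0_1 = 70, y0_1 = 45, x1_1 = 195, y1_1 = 74, cx_2 = 237, cy_2 = 111, cx_3 = 172, cy_3 = 236, r_3 = 23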